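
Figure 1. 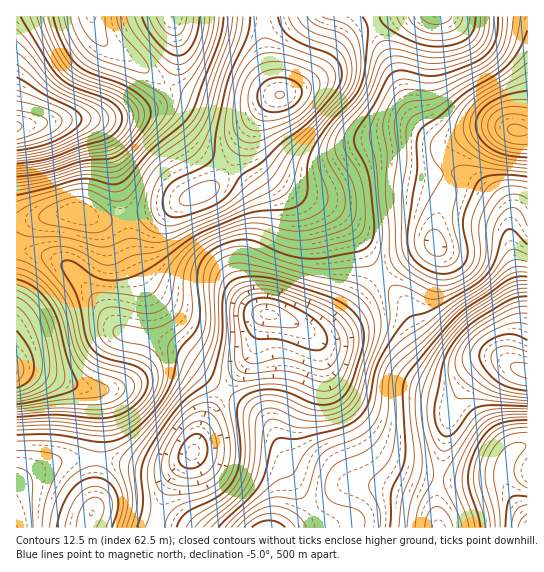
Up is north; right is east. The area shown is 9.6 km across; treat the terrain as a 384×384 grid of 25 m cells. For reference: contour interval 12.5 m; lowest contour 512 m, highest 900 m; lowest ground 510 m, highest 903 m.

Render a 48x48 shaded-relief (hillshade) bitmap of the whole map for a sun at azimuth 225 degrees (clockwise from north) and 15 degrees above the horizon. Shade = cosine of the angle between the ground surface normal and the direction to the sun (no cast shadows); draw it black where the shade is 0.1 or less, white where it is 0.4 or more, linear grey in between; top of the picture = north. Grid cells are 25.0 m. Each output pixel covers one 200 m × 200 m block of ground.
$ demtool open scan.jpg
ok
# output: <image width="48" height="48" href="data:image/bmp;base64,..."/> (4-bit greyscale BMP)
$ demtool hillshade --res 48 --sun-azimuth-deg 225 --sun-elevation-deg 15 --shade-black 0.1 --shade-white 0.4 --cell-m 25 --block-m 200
<image width="48" height="48" href="data:image/bmp;base64,Qk32BAAAAAAAAHYAAAAoAAAAMAAAADAAAAABAAQAAAAAAIAEAAATCwAAEwsAABAAAAAAAAAAAAAAABEREQAiIiIAMzMzAERERABVVVUAZmZmAHd3dwCIiIgAmZmZAKqqqgC7u7sAzMzMAN3d3QDu7u4A////AKqqqYdlVniZiHiHZURWiZmaqqqXZDM0V6qqqYdlRWeId3d3ZVVniZmaqqqXVDM0aJmZmYdUNFZ2ZmeIdmZ4mZmaqqmHVDNFiZmZmHZDNFVlVniJiHeJmZmZmZmHZDNHmpmZiHVEREVVVnmqqYiJmYiIiZmYZURXmpmZiHZlVVVVZ4q7uoiJmIiIiZqpdlVomZmZmYiHdmVWeKvMuoiIiHeIiaq6hlVoiKqqqqqph2ZniavMyod4d3d4iau6l2Z4mMu8zMy6mHZnmrzcuYdmZmd4mrzLl2eJqt3d7u3LqHZ3mrzMuHZVVWeImrzLmHibzP7u7u3LqHd4mrzLl1RERWeJq8zKmIm97+7d3cu6mHZomrqpdkMzRXiau8y6mJrO/8y7qpmIdmVnmZmHZDM0Rom7u7uqmaze/5mId2ZlVURWiIdlVEREV5rMu6qqqrzd3HZmVERDMzRWd2VVVVVVaJvMuZmqu8zLqVVUMzIzMzRWd2VVZmZmeKvLqYiau7uph1VUMiI0RVZnd1RWd3ZmeavLqIiaqqmXZmVDIiNGZ3d4dlRFZ2ZnirzLqIeJmZh2ZmVDIjVniZiIdkM0Zmd5q83MqYeIiHdmZlUyIkaJmpmIZTI0Z4mrzd3cqYd4h3ZmZkQiI1eZqpiHZCJGibzd7t3LqYd3dmVmVTIiJGiaqZh2UzRorN7/7ty7qXZVZlVmVCIiNYmqmYd2REaKzv/+3Muql2REVWZmUyIzV5qpmId2VWer3u7ty6qZhkM0VneHVERWeaqZmYh2Znmrzd3LqqmYdTM1Z5mYZGZ4mrqZmZmHd4mrzMy6qZmYZDNWiau5ZYiaq7qZmaqZmaq7zMu6qZmHVEVom7y5dZmqq6mYmqqqqru8zMuqmZl2VEZ5q7updpmaqpiIiquqq7u8zLqpmYhlRFaJqrqodoiIiHdniaqqqqqru6qZiHdlRVeImaqYdmZndmVWiaqZmZmZqpmId3ZURWd4mZmYZkRFVURGiZmYiIiImYh3dmVVVWd4iZmHZSIjRDNFiZmHd3d4iId2ZlVVVmd4iYh1QwESMyI1iZh3d3iJiHdmZVVVZmZ3iHZDIgESMyI1eIh3eImZmHdmZVVWZmZnd1QhESIzMzNGiId3iJqqmIh3ZVVmZlZ3dkIRI1VVVUVniId3iaqqqZmHZmZmZmZ3dTIjVYiIiHiJqpiIiau6qqqYd3d2ZmeIdURGiaqqu7u8y7qZmru7uqqYd3h3Z3iYdmZ4qrvN3u3u7cupqru7uqmHd3d2d4mZh3iau7ze/////suZqru7qYd2Z3ZmaJqqmJmqurzv////7bmImru6mHZVVlVFaKu6qaqqqbzv///ty4dniruph2VEVURFabzLqqqpmc3v/+3LmGRWirupdlRERDM1eszLu6qYiM3v/tuodUNGmrupdlRERDNGm83Mu6l2Z83u7bqHVDNXm7uph2VERERXm83LupdlVs3u3Kh2VDRoq8y6l2VERVVoq8y7qXVEVczd3KhlQzRpq8zLl2VERVZ4q7u6l2QzVQ=="/>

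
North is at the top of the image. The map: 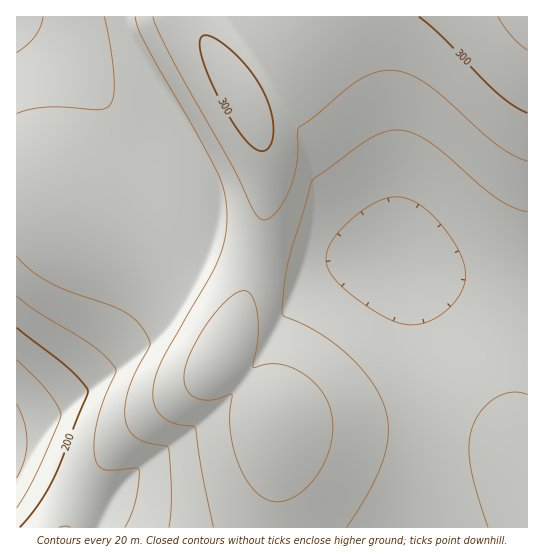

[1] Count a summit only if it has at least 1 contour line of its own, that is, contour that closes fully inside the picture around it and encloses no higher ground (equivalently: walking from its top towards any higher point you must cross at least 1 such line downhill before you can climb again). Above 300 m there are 1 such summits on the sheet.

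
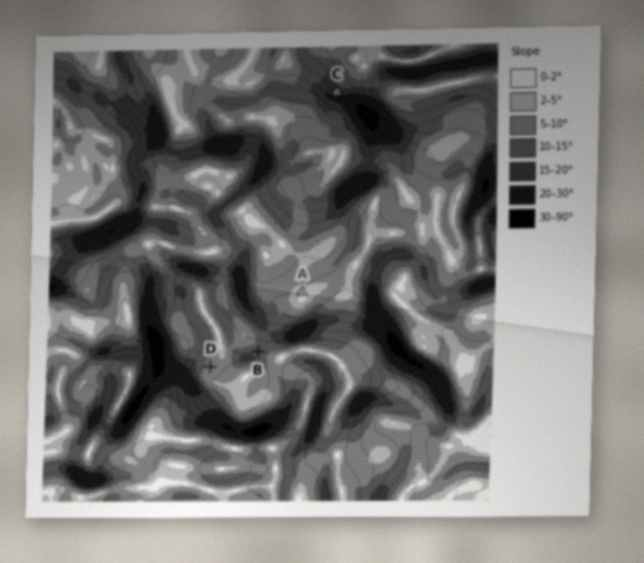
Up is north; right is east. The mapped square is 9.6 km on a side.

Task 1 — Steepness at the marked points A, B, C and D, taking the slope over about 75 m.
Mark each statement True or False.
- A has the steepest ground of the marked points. False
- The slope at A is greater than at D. False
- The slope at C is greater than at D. True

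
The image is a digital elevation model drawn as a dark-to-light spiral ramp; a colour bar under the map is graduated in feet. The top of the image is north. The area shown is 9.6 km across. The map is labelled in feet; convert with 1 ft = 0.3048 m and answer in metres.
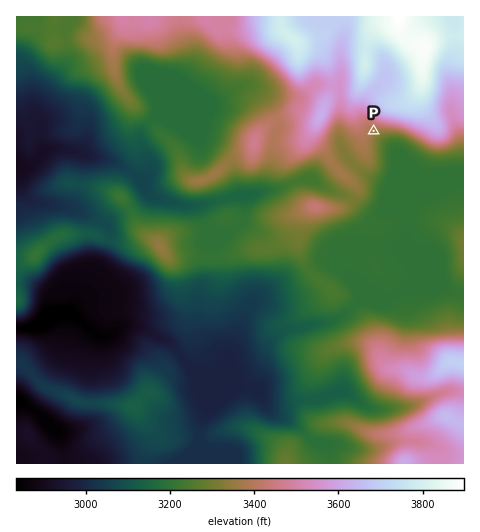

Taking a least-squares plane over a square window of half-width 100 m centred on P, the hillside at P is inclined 5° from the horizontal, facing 149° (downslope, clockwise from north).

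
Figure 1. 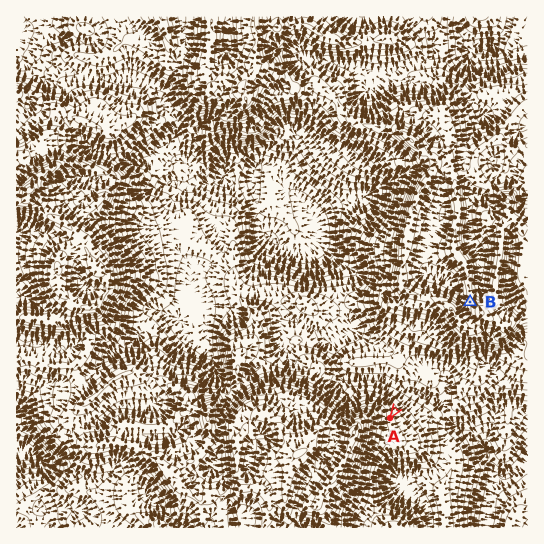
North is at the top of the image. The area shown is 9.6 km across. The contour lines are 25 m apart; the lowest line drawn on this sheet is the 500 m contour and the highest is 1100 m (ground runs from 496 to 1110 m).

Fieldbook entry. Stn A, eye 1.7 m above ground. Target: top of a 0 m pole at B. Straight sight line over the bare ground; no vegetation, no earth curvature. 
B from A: not visible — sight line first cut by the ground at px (452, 328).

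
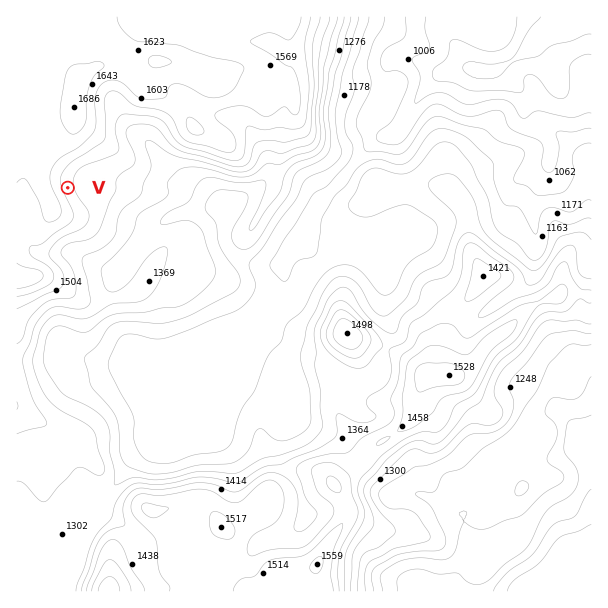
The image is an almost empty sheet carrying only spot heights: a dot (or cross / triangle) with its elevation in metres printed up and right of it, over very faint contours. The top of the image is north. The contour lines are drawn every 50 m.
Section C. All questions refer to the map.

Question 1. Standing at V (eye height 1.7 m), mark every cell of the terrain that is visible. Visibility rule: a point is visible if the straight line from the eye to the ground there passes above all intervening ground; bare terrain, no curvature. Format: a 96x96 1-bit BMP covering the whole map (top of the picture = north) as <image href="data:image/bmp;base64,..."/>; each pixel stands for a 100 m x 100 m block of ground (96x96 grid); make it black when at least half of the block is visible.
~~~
<image width="96" height="96" href="data:image/bmp;base64,Qk2+BAAAAAAAAD4AAAAoAAAAYAAAAGAAAAABAAEAAAAAAIAEAAATCwAAEwsAAAIAAAAAAAAA////AAAAAAAAAAAAAAAAAAAAAAAAAAAAAAAAAAAAAAAAAAAAADAAAAAAAAAAAAAAAD+AAAAAAAAAAAAAAD/AAAAAAAAAAAAAAB/gAAAAAAAAAAAAAADwAAAAAAAAAAAAAABwAAAAAAAAAAAAAAA4AAAAAAAAAAAAAAA4AAAAAAAAAAAAAAA8AAAAAAAAAAAAAAA+AAAAAAAAAAAAAAA+AAAAAAAAAAAAAQB+AAAAAAAAAAAAAYDAAAAAAAAAAAAAAcDAAAAAAAAAAAAAAeHgAAAAAAAAAAAAAPv4AAAAAAAAAAAAAP/8AAAAAAAAAAAAAH/+AAAAAAAAAAAAAD//gAAAAAAAAAAAAA//wAAAAAAAAAAAAAf/4AAAAAAAAAAAAAP/4AAAAAAAAAAAAAP/+AAAAAAAAAAAAAH//AAAAAAAAAAAAAH//wAAAAAAAAAAAAH//4AAAAAAAAAAAAD//8AAAAAAAAAAAAH//8AAAAAAAAAAAAH//+AAAAAAAAAAAAH//+AAAAAAAAAAAAP//+AAAAAAAAAAAAP//+AAAAAAAAAAAAf///AAAAAAAAAAAAf/wHIAAAAAAAAAAA//AD+AAAAAAAAAAA/+AD+AAAAAAAAAAA/+AB/4AAAAAAAAAA/+AB/8AAAAAAAAAA/+AD+cAAAAAAAAAA/+AD+eAAAAAAAAAA/+AH+PAAAAAAAAAAf/AH+HwAAAAAAAAAf/AP+D4AAAAAAAAAP+AP+B8AAAAAAAAAP+AP/AeAAAAAAAAAP+AP/gHAAAAAAAAAH+AP/gAcAAAAAAAAP+Af/wAGAAAAAAAAP+Af/4ACAAAAAAAAP/A//8AAAAAAACAAP/D//8AAAAAAAGAAH////8AAAAAAAHAAAf///8ABAAAAAHAAAH///4ABAAAAAGAAAA///4ADAAAAAGBAAAP//wADgAAAAGDgAAH//wADgAAAAGDgAAH//wADwAAAAADwAAP//wAD8AAAAABwAAP//wAAcAAAAAB4AAf//wAAMAEAAAA4AAf//gAAAA/AAAA8AAf//gAAAB/gAAAeAAP//AAAAB/4AAAeAAP//AAAAD/8AAB/AAH/+AAAAD/8AAP/AAH/+AAAAD//AA/AAAGH+AAAAD//AH/AAAAD+AAAAB/+AP+AAAAA+AAAAB/8A/+AAAAAEAAAAA/4A/8AAAAAAAAAAAfgB/4AAAAAAAAAAAfAB/gAAAAAAAAAAAcAD8AAAAAAAAAAAAAAD8AAAAAAAAAAAAAAD4AAAAAAAAAAAAAAHwAAAAAAAAAAAAAAfwAAAAAAAAAAAAAA/gAAAAAAAAAAAAAA+AAAAAAAAAAAAAAB4DwAAAAAAAAAAAABgHwAAAAAAAAAAAABAPgAAAAAAAAAAAAAAcAAAAAAAAAAAAAAAAAAAAAAAAAAAAAAAAAAAAAAAAAAAAAAAAAAAAAAAAAAAAAAAAAAAAAAAAAAAAAAAAAAAAAAAAAAAAAAAAAAAAAAAAAAAAAAAAAAAAAAAAAAAAAAAAAAAAAAAAAAAAAAAAAAAAAAAAAAA="/>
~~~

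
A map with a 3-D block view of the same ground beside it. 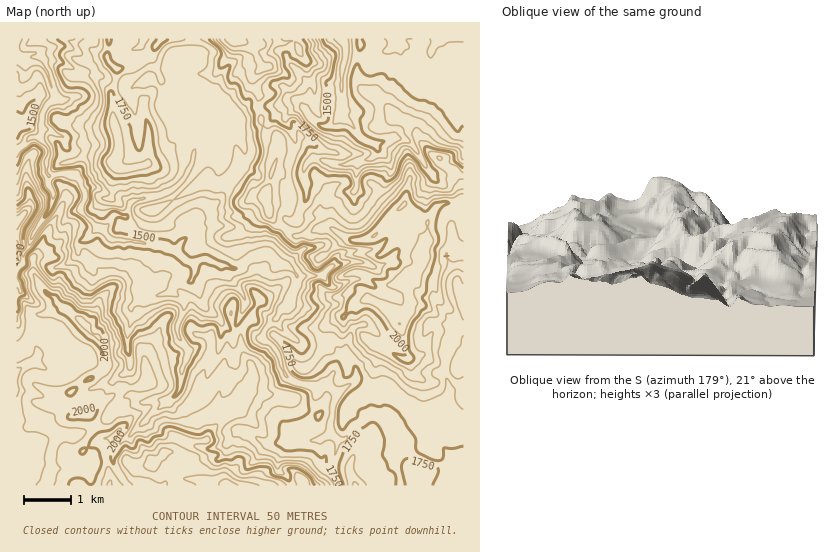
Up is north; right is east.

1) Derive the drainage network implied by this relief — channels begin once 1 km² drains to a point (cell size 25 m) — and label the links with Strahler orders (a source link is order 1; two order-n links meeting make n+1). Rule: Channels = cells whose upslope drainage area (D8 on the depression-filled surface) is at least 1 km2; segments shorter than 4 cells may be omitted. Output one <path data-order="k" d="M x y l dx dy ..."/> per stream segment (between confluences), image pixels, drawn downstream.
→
<path data-order="1" d="M117 470l-4-7 0-7 9-15 3-3 4-2 15-15 1 0 0-1 1 0 0-1 7-7 5-2 7-7 3-2 0-1 6-3 4-4 2-4 1-17 7-17 0-5-6-7-4-8 0-11 5-12 0-10-9-9-1 0-1-2"/><path data-order="1" d="M24 467l-6-8 0-21"/><path data-order="1" d="M393 448l0-6 2-2-2-1 0-4-3-4"/><path data-order="1" d="M32 445l-3 1-4 0-7-8"/><path data-order="2" d="M18 438l0-6-1-1 0-60"/><path data-order="1" d="M239 431l5 0 4 2 2 0 6 5 11 5 13 0 1-1 5 0 6-3 28 1 6-4 6-7"/><path data-order="2" d="M390 431l-6-10-6-6-8 2-5 2-3 3-7 3-5 4-2 6-5 5-4 0-7-7 0-4"/><path data-order="2" d="M332 429l1-23 3-7 0-5-2-3"/><path data-order="2" d="M334 391l-5-5-13 0-4-2-12 0-12-6-4-6-4-10 0-4-1-3-2-3 0-2-13-12 0-7 1-2 13-13 1-4 9-7 0-4 9-17 0-7"/><path data-order="1" d="M50 370l-7-2-7-5-5 0-6 2-4 4-4 2"/><path data-order="1" d="M130 364l0-8-3-7 0-16 5-13-1-13 10-11 14 0 2-1 4 0 1-1 7-1 3-2"/><path data-order="1" d="M350 336l-3 7 0 11 3 3 6 12 0 9-5 6-4 2-7 6-6-1"/><path data-order="1" d="M221 329l0-8-19-18-2-5 0-4-7-9-1-5"/><path data-order="2" d="M172 291l1-5 3-4 3-1 9 1 4-2"/><path data-order="2" d="M192 280l2-5 1-10-6-4"/><path data-order="3" d="M297 277l-2-4-5-6-12-3-8-8-10 0-3 2-8 1-12 9-5 0-7-3-9-1-9-5-6 0-4 2-8 0"/><path data-order="2" d="M322 275l-17 0-1 2-7 0"/><path data-order="1" d="M454 268l0 5-5 5 0 14 2 1 1 9 4 7 0 13-1 1 0 5-2 7-1 12-1 3-3 2-2 7 0 6-1 1 0 10 2 3 1 7 1 1-1 20-2 6-1 13-3 7 0 13 5 4-1 10-4 3-10 0-15-6-7-5-20-21"/><path data-order="3" d="M189 261l-3-1-11-10"/><path data-order="1" d="M358 261l-10 0-8 4-6 0-12 10"/><path data-order="1" d="M78 253l0-9 4-4 3-1 9-8 0-7"/><path data-order="3" d="M175 250l-3 0-7-5-6 0-1-1-13 0-6-2-6 0-1-2-20-1-8-4-10-11"/><path data-order="3" d="M94 224l-4-3"/><path data-order="1" d="M189 223l3 9-12 12-2 5-3 1"/><path data-order="3" d="M90 221l-8-9 0-9 2-2 0-11-3-4 0-5-7-7-26 1"/><path data-order="1" d="M306 193l0-11-2-5 0-7 2-5 6-6 8 0 3 2 4 0 9 4 11 0 4-3 6 0"/><path data-order="1" d="M355 190l1-2 1-26"/><path data-order="1" d="M52 189l-4-5 0-9"/><path data-order="3" d="M48 175l-2-5 2-5 1-16-8-10 0-16 1-2 0-8 4-7 4-4 5-3 0-2"/><path data-order="1" d="M425 166l-2-6-9-13-7-7-3-1-13 0-9 3-10 2"/><path data-order="2" d="M357 162l1-1 13-2 6-6 0-5-5-4"/><path data-order="2" d="M372 144l-11-6-4-4-3-7-12-10-1-3"/><path data-order="2" d="M199 138l0 7-5 7-1 10-6 10-1 4-11 12-4 3-3 0-10 5-12 1-6 3-4 0-5 2-2 5 0 4-3 6-7-2-6 0-3 7-4 3-8 0-8-4"/><path data-order="1" d="M239 132l-1-8-6-7-5-1-13-12-5 0-6 2-4 5 0 5 2 2 1 8 1 1 0 3-4 8"/><path data-order="2" d="M341 114l0-9 1-1 0-35 4-11 0-14-2-1 0-4"/><path data-order="1" d="M304 109l9 11 6 5 3 1 7 0 3-1 9-11"/><path data-order="1" d="M451 102l-12-18-5-9-1-7-2-4 0-13 6-9 0-3"/><path data-order="2" d="M168 100l0 4 4 6 15 16 0 1 6 6 6 4 0 1"/><path data-order="1" d="M60 99l-3 0-2-2"/><path data-order="3" d="M55 97l0-2-5-10 0-3-2-7-6-10-3-2-8 0-3-1-11-12 0-8 1-3"/><path data-order="1" d="M132 88l7-4 14 0 4 1 10 11 0 3 1 1"/><path data-order="1" d="M176 68l0 15-3 8-5 5 0 4"/><path data-order="1" d="M396 42l0-3"/>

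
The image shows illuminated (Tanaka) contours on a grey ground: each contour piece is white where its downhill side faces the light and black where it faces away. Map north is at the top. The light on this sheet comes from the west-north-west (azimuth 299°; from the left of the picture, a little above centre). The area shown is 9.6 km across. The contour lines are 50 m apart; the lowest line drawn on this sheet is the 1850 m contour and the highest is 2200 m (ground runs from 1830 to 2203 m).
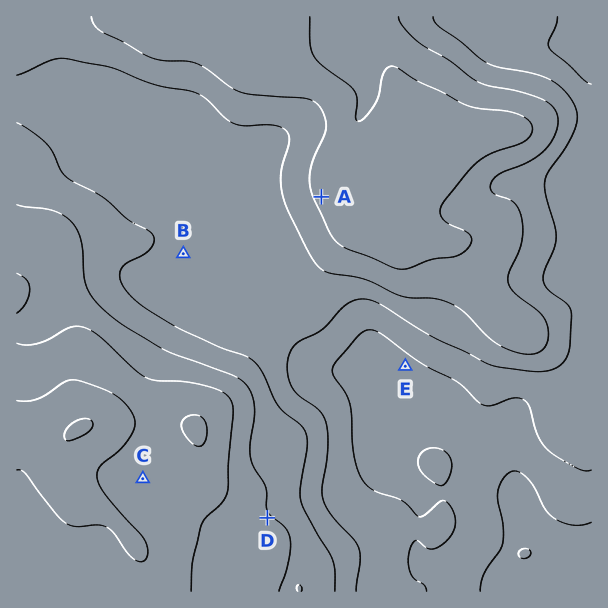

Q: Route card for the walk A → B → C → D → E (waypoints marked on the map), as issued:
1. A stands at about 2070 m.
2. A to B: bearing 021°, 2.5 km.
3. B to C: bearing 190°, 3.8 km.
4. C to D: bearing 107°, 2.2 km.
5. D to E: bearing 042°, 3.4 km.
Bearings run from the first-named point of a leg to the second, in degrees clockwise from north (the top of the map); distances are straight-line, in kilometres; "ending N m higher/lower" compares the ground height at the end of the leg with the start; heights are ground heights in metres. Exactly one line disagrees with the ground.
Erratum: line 2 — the bearing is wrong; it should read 248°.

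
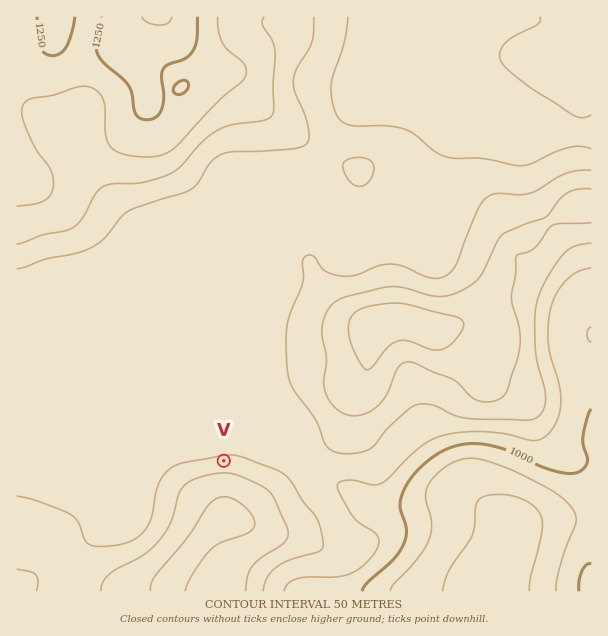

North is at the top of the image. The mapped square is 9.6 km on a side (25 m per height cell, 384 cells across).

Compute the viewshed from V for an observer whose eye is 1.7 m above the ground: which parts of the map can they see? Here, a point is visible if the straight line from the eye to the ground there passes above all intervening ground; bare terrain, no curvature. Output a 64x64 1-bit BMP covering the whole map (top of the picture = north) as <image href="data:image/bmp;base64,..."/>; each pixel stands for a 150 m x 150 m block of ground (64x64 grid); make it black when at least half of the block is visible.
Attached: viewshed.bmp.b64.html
<image width="64" height="64" href="data:image/bmp;base64,Qk0+AgAAAAAAAD4AAAAoAAAAQAAAAEAAAAABAAEAAAAAAAACAAATCwAAEwsAAAIAAAAAAAAA////AAAAAAAAAAAAAAAAAAAAAAAAAAAAAAAAAAAAAAAAAAAAAAAAAAAAAAAAAAAAAAAAAAAAAAAAAAAAAAAAAAAAAAAAAAAAAAAAAAAAAAAAAAAAAAAAAAAAAAAAAAAAgAAAAAAAAADgAAAAAAAAAP4ABwAAAAAA//AfAAAAAAD///+AfAAAAP/////4AAAA//////wAAAD//////AAAAP/////8AA+A//////wAPAD//////AA4AP/////8ADAA//////wAAAD//////gAAAP/////+AAAA//////4AAAD//////gAAAP/////+AAAA//////4AAAD/////fAAAAP////4AAAAA/////gAAAAD/////AAAAAP////8AAAAA/////4AAAAD/////gAAAAP////4AAAAA/////AAAAAD////8AAAAAP////wAAAAA/////gAAAAD////+AAAAAP////8AAAAA/////wAAAAAf////hAAAAA////+OAAAAB/////gAAAAH////4AAAAAA////AAAAAAB///wAAAAAAD//+AAAAAAAH//wAAAAAAAB/+AAAAAAAAD/wAAAAABwAH/AAAAAAPgAP4AAAAAD+AAHAAAAAAP+AAAAAAAAA/4AAAAAAAAAeAAAAAAAAAA4H4AAAAAAABgfgAAAAAAAEA+AAAAAAAA=="/>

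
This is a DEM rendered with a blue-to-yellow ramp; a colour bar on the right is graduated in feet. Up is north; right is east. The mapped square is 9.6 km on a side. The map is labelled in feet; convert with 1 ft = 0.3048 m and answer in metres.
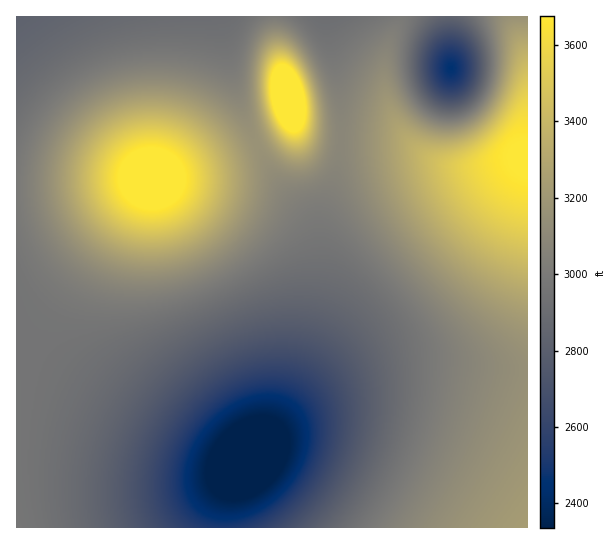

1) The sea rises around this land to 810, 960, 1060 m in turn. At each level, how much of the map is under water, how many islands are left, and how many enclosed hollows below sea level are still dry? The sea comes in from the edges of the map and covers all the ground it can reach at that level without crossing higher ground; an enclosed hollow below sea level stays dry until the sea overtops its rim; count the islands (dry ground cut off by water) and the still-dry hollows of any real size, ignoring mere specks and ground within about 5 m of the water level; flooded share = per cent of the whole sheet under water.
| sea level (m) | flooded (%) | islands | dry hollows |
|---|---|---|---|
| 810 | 10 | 0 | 1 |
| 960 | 71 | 1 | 0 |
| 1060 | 92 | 2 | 0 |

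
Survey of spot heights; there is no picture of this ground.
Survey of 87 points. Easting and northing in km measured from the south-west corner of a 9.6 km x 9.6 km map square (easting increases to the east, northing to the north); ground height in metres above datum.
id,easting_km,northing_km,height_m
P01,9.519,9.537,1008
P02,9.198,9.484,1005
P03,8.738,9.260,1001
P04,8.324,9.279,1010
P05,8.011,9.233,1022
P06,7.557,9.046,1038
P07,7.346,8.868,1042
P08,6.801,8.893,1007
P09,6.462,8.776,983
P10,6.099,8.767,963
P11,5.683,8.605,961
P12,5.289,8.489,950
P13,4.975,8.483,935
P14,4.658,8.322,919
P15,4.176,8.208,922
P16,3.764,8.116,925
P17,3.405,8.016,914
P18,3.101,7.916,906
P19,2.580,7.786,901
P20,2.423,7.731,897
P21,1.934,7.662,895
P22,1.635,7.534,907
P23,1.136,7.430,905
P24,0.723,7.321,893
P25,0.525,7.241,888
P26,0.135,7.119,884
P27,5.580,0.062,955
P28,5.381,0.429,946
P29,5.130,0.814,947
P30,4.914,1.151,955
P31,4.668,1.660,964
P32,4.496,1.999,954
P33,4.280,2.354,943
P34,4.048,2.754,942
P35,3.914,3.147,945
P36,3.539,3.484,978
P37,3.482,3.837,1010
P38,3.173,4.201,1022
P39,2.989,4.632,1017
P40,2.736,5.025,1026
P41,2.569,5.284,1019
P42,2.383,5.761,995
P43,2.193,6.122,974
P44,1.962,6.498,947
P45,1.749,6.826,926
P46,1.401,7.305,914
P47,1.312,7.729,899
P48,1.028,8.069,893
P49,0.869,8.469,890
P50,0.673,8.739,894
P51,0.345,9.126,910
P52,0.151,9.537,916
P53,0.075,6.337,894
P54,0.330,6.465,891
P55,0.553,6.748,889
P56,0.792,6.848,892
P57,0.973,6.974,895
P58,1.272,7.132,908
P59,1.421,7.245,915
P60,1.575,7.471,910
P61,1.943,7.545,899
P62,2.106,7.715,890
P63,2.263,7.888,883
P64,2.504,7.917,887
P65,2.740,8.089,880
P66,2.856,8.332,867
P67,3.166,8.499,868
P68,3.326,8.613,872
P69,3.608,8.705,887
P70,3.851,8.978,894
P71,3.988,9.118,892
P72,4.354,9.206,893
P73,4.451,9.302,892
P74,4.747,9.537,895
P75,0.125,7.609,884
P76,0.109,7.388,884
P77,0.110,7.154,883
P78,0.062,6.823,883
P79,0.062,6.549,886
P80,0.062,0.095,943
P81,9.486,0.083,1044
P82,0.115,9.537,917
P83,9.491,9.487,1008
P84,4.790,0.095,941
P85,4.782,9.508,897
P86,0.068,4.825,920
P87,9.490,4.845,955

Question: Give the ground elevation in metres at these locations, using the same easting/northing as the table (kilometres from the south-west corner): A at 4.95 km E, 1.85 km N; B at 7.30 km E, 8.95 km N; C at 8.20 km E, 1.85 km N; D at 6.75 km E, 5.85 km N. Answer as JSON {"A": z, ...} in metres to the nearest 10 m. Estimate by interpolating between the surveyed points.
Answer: {"A": 970, "B": 1040, "C": 1020, "D": 940}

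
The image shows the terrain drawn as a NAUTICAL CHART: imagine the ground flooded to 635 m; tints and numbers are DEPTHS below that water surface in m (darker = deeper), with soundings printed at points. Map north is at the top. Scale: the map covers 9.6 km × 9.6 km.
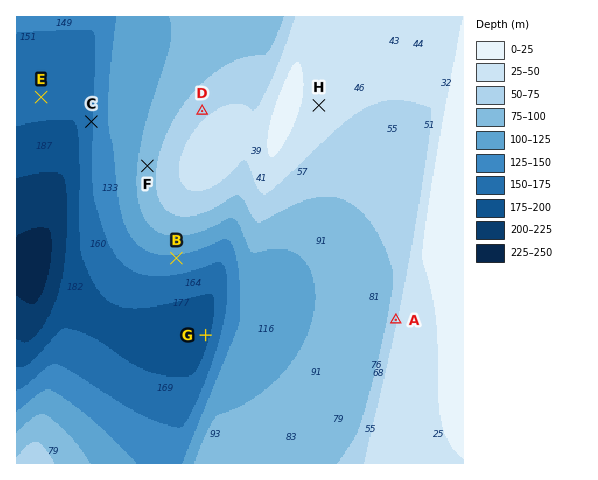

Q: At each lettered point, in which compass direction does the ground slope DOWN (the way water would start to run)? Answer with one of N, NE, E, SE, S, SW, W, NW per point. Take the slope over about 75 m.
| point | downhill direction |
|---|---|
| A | W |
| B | S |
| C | W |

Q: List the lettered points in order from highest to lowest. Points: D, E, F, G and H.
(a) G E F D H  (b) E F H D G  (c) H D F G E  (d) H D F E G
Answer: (d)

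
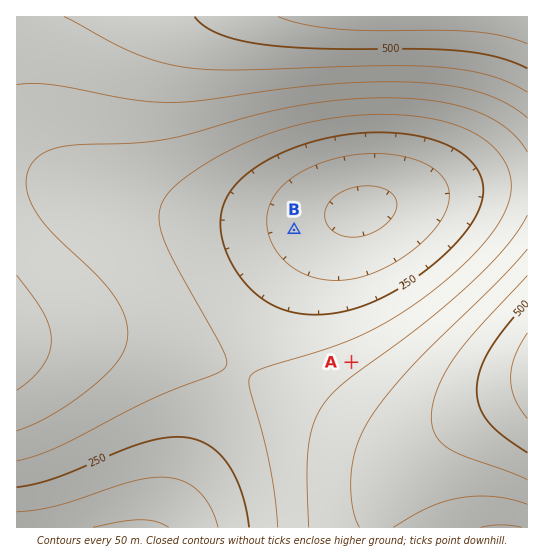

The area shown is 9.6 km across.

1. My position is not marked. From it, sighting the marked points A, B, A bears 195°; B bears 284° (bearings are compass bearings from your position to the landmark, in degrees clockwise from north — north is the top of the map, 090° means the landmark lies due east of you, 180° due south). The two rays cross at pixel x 381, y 252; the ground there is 170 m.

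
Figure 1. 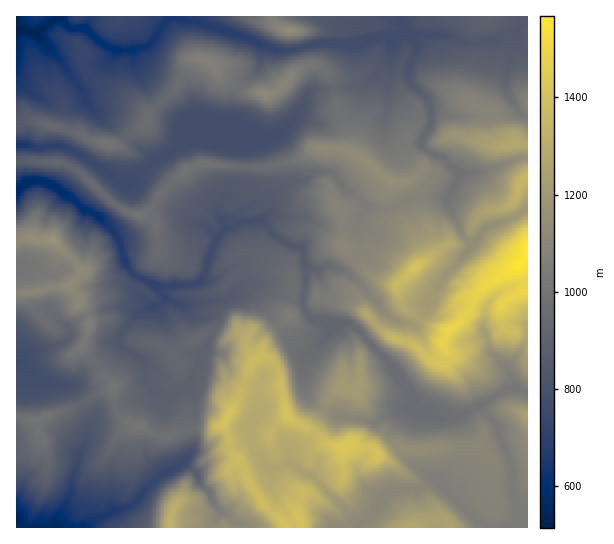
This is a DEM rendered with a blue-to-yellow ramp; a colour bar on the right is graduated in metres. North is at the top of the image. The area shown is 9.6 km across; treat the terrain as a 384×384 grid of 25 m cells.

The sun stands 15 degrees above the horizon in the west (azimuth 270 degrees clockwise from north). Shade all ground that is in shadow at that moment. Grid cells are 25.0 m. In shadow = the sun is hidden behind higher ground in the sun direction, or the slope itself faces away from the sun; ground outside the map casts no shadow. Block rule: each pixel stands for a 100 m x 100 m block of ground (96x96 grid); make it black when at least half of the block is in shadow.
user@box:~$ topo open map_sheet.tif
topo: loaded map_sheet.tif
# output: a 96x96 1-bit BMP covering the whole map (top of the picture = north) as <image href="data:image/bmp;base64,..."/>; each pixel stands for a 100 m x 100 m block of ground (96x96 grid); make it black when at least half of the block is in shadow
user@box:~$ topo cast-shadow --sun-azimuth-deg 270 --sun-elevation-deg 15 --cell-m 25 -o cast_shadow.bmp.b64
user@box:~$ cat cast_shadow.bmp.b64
<image width="96" height="96" href="data:image/bmp;base64,Qk2+BAAAAAAAAD4AAAAoAAAAYAAAAGAAAAABAAEAAAAAAIAEAAATCwAAEwsAAAIAAAAAAAAA////AAAAAAAAAAAH+AAD/wAAP4AAAAAH/AAD/wAAPwAAAAAH/gAD/gAAfgAAAAAD/gAH/AAA+AABgAAB/AGDPAAB8AABwAYA/AOAe4ADwAAD4AMA+AMA8+ADAAAD4AOA+AcB4/gAAAAD4AGA8A8Bg/gMAAAD8AGA4A4AA/g8AAgD8AGAQA4AA4x4ABgD8AAAAB4AA4/4ABgD8ACAABwAAA/+ABgD8AAAADwAAA/+ABAD8AABABAAAA/8ADAD+AADAEAAAB/4ACAD8AAAAGCAAP/wAGAHgAAAAOAAMP/wAGAGAAAAAeAAeH/AAOAAAADAAfAB/GIAAMABAAAAAPgP/hAAAAAAEAAAAPgf/D4AAAAAAAAAAHgf+D+AAAAAAAAAADAf8D+AAAAAABAAABA/4H/ABAAAABgAABA/wH/ADAAAABwAAAA/wH/ADHAAAAQAAAA/4H/AHnAAAAAAAAA/4H+APvgAAAAAAQw/4H+Af/gAAAAAAAB/4n8AP/gAAAAAAAD/4n4AH/gAAwAAAAD/4HwAH/gAB4AAAAH/8HgId+IAB/AAAAH/8OAY/4MAB/AAAAn/4MAAf4MAQ/gAAA//wIAAf4MAA/wAAA//wAAAH4MAA/4AAC/3gA4AD4MAA/4AAD8PgD4AB4IAB/4AACAOADwAA4gAB/+AAAAOADgAA4wAD/+AAAAMACAAA4AAB/8wAAAMAADAAMAAD/5gAAAGAIDwAEAAD//AAAAGAAA4AAAAB//AYAAGAAA/AAAAB/+AcAAGAAAfgAAAA/8AMAAGAAAf4AAAA/4AOAAOAAAP8AAAG/4AOAAMAAAD8AAAP/wAOAAEAAAB+AAAf/wAGAAAAAAAPAAA//wADAAAAAAAPgAB//wADAGAAAAAPAAB//gAEAEAAAAAcwAJ//AcAgAAAAAAc4AN/8AcBgAAAAAAYQAP/4AcBAAAAAAAwAAH/wAYAAAAAAABgAYH/BwAAAAAAAABgAcH8D4IAAAAAAABAAMH4HwAAAAAAAAAAAMHgPwAAAAADAAAQAFAAfgAQAAAGAAA4ADgA/AAYAAAEAAAYABAB+AAQAAAAAAA4AAAD4AAAAAAAAwAwAAAPgAAAAAAABwHgAAA+AGAAAAAADgHAAAAAAeAAAAAADAIAAAAAA8AAAAAAAA4AAAAABwYAAAAAAA4AAAAAAA+AAAAAAAYAAEABgA+AAAAAAAcAAMADwA/AAAAAAAMAAEADgA/AAAAAAAOAAAAAAA/AAAAAAAMAAAAAAAeAAD4AAAMAAwwAAAAAAD+AAAMABwAAAABgAD/AAAYABgAAAABgAA/gAAAADgAAAAAAAAfgABAADAAAAAAAAAfgADAADAAAAAAAAAPgADAAAAAgAAAABwHAADAAAAAgAAAABwAGABAAAABAAAAAD4AOABAAAAAAAAAAb4AAABAAAAMAeAAAN4AAAAgAAAMB8AAB8AAAAAAAAAYBwBAFwAP4AAAAAAABgBgEAAH/gAAAAAAYABgAAAH/gAAAAAMgAAwAAAf8AAAAAAHAAAYAAB/AAAAAAA="/>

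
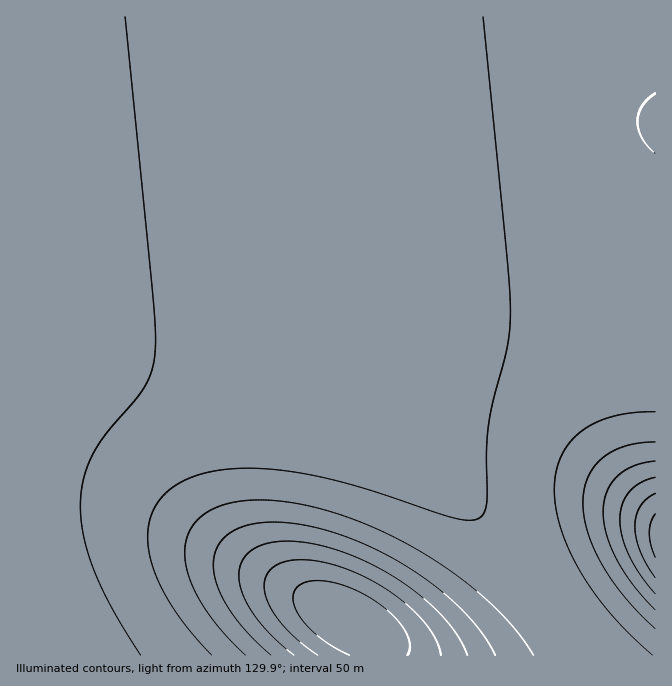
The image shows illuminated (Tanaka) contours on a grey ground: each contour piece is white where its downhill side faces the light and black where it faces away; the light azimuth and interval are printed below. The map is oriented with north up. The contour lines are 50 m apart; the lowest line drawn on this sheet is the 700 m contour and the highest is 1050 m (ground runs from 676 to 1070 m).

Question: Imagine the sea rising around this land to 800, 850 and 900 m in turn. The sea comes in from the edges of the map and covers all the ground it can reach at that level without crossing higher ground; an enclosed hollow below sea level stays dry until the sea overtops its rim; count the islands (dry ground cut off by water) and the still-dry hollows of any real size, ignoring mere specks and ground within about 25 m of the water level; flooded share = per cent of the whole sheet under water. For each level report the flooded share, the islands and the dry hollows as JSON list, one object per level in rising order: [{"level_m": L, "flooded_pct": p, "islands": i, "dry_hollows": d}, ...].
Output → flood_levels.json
[{"level_m": 800, "flooded_pct": 86, "islands": 0, "dry_hollows": 0}, {"level_m": 850, "flooded_pct": 91, "islands": 0, "dry_hollows": 0}, {"level_m": 900, "flooded_pct": 94, "islands": 0, "dry_hollows": 0}]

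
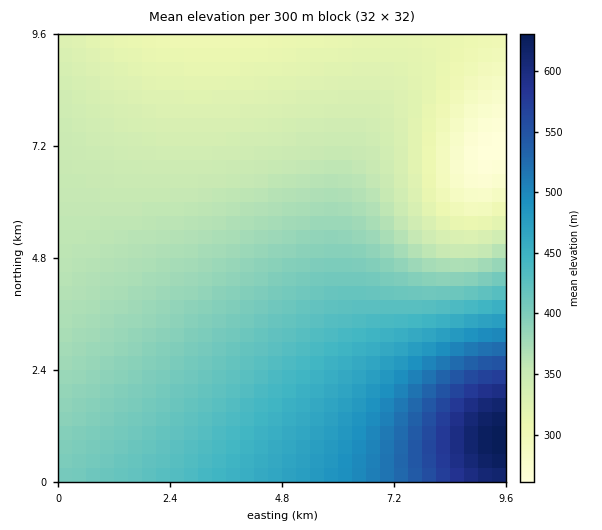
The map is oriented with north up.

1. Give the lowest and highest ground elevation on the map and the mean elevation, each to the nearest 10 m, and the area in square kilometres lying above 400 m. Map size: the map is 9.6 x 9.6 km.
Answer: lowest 260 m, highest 630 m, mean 390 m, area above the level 33.6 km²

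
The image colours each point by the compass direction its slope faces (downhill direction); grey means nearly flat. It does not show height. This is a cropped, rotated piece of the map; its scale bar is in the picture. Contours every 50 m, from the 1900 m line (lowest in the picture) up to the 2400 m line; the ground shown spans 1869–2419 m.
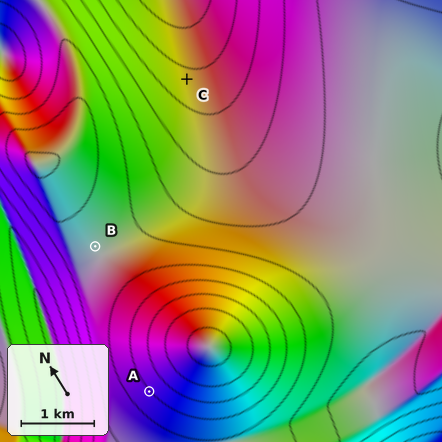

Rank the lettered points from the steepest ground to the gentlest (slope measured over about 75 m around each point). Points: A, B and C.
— A C B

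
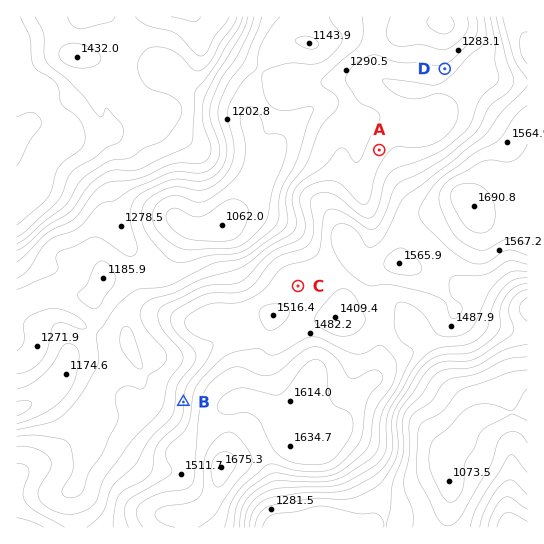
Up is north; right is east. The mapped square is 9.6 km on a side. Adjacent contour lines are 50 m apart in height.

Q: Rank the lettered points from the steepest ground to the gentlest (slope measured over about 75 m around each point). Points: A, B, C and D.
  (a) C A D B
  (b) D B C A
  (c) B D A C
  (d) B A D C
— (c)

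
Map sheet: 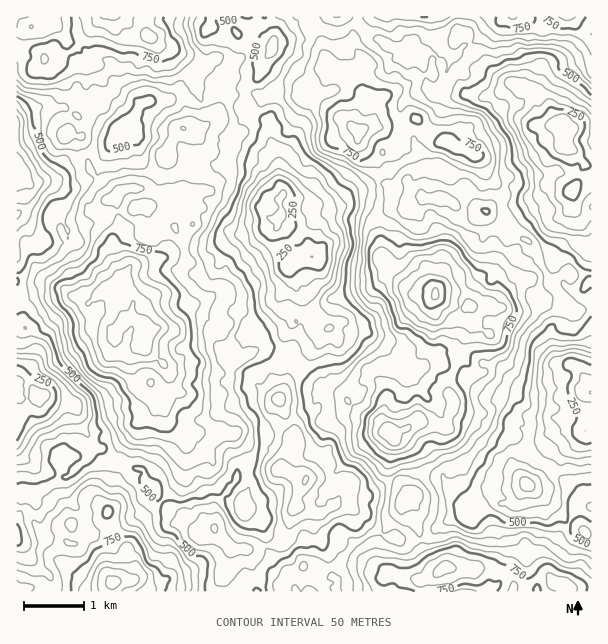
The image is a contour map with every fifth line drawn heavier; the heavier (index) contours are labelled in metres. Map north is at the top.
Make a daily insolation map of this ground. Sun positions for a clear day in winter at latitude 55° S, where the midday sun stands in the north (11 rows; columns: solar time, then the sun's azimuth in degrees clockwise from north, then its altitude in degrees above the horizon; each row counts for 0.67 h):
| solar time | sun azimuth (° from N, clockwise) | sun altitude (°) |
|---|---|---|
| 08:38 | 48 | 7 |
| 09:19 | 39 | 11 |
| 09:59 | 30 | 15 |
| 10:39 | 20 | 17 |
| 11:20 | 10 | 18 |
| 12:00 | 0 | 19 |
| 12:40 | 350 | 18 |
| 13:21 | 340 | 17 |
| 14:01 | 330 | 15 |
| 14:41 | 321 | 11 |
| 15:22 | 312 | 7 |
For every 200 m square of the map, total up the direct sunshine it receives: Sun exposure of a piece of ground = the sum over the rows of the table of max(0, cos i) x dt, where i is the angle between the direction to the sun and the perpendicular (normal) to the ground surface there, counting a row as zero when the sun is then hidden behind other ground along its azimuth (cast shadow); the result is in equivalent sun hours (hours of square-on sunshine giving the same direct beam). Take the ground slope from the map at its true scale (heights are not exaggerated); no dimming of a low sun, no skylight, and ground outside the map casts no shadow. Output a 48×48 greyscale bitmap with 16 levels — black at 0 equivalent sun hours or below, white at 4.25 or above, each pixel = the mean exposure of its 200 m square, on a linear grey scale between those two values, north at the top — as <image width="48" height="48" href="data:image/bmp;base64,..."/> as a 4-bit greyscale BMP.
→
<image width="48" height="48" href="data:image/bmp;base64,Qk32BAAAAAAAAHYAAAAoAAAAMAAAADAAAAABAAQAAAAAAIAEAAATCwAAEwsAABAAAAAAAAAAAAAAABEREQAiIiIAMzMzAERERABVVVUAZmZmAHd3dwCIiIgAmZmZAKqqqgC7u7sAzMzMAN3d3QDu7u4A////AJhnaGQxJ1ZmipmGaKlmYyISEAADeHVFiMt0eavbmbl2Z5h5hlVUR2aqYyI0a7iv7LlXrL7szarah6qa2qqHet7tzLu6vLz+7Miqus2ovO7ep1Vpzduau97M/+//62vL32VlJIrPy+yXcxAUaJh43IZWrf/7vM3Ky0aGVlR9yJlUIxE0epq6qmEVWd2r7//rQVuryWVmiEEQAURmaYaYZnMjRXV73cuoMYeKto25mTAABHh2RFQ1VodEZ1RYaKqGd6qrzM7adkERFJiqZpYzU0e6l0NlaHZlmru4neqXMjMxE1iJhEYxEhJnYxJGZAE5zLlUR6hSACISNCRDMhNRARAAABMzQROLzbZ3ZoggABQ0YgNCJjMzEQABEAIyIliqzaqrhmQxABNkQRVUVDEVUhQiAAIjQ0eJq5vLl0MyERVXeJdWMiI1h3dhE1QiV1V4Zmmpd2NWUzVVmruKcldVes/ZmUREQ2ZlVXeHM0RVNVM1Zpl4dkVVq8vut2aZQzZmiFM0IBESV1Rnd5hBJWV4aamrd5hUVGZldjEBEAADQzRWZlUyFpmZVaqqmZYiM1ZmMgEREhAAADZ1dzEiNry7mIZGiWNlI1UwAABEI0ISE5p6h3MkV5u825ZDNFQQFFMAAAAUQkRGVWNnVHp3qHqJqoYiASEAFFEAAEIUVFZlZCRnM1eImXeFZlIAABIlUyEREiIiRYqFiryVaFOad1MkQ0QRASNWQyEBIhMhEzaImqp0ZlaqiXMRECQiETREVnUjdnRUWFVpmFaZZWd3mZljIRJEVFm7ynV5qmV67ciIvcuruZpomHq3ZSaZqpnNyUWXRom9zayXaJdnq8momZqHdVrL3Ii5maqWd5zd7cvclkRoepmFNoeJhmiry73bq6l6zGqpu5rP/6h3mJqGIiN5iavP/dzMyHeqyKhVZZqYmKZEV3aIdBElacvf/+qKqJzuurhGVYuZdldUMkVUVCI0ebzKndvbecu8uXmHhkWKqZeEMjVDRDRYmpqZrKd3eKhYlou7mpVCE1VWQzIiNEMzaGVWh0MBVoiqmYi6iayVV4qYdDEAARERNXVCIBMRRTeFWVQzVHvu2ompmFIQABEQATMyIyADd4ZTN0MQJYvMtSVWZnQhExAAATIRIQADeru8liMgBHq7qIZlVkQzMyAAAlQzABSIZ5mahEQyIlaZi5QkZmMyA1UzMxVUVoqqmZZENWR5iVM0V3VmRHZEMWhUdUVCfciLymUwFDSJp0ETWM7LhoYyMSV6u4iIrN7tlBAAABETREQSNZmXmWYhIjnMp3au3O/6dCAAAAAAI2QwAAI1Z2Z2ZmepiZdpd2VEQgAAABAAESMgAAFGZli6iXQnmsylQzERAAAAAFUyIjMhAAElRGaJqXVnZoy7dkRBAAAAFGd3VEIAABJHeIVbuompmqd2dVMgAAAAJJzJdAAAAWit26ZUd5qou3QzNXUQAAAAA5zLYxEkepuYmGcxNFu6ggEAEjMxAAAABDJ2ZUAkiIVUeYmCJZrMchAAAAAkMkUhFA=="/>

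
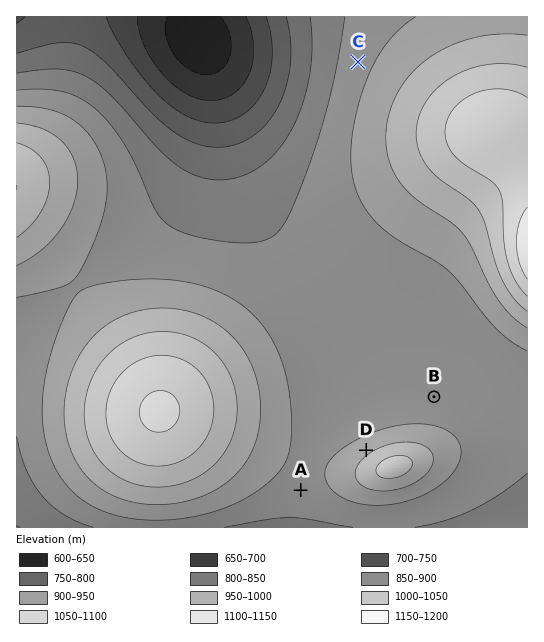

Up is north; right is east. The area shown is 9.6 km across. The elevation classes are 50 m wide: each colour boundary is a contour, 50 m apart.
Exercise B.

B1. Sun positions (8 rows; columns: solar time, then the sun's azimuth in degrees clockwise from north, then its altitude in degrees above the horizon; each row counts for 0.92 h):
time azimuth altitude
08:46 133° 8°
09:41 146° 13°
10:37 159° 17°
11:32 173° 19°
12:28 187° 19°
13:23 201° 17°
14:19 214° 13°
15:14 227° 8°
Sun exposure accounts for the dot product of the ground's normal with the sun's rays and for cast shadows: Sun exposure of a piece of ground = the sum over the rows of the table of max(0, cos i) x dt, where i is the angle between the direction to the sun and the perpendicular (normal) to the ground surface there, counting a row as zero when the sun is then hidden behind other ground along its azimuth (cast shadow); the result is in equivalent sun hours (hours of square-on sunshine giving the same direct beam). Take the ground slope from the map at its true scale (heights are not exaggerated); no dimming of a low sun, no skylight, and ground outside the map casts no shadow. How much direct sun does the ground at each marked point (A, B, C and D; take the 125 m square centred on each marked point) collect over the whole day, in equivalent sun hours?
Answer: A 2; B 1.6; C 1.7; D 1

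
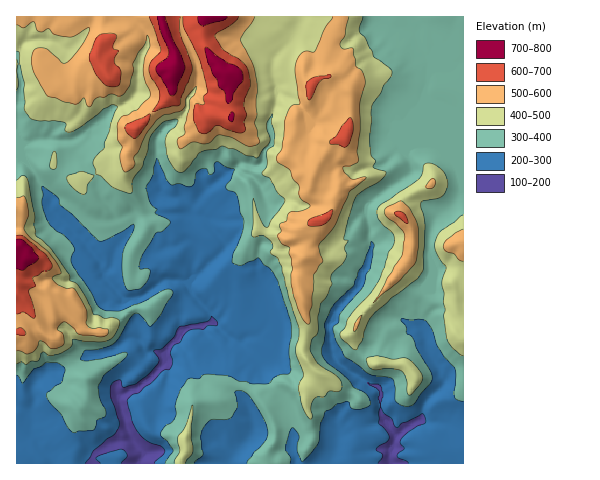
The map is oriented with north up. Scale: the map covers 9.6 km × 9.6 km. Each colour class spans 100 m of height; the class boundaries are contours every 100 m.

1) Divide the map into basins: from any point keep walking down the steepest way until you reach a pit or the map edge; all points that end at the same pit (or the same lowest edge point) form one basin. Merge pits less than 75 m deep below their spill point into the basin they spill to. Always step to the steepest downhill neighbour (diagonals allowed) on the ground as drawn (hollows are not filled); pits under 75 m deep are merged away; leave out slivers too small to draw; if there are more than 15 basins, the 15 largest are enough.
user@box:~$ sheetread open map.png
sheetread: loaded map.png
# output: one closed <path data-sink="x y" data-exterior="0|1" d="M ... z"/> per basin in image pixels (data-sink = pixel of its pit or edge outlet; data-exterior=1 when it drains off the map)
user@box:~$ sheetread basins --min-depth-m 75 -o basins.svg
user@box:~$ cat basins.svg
<path data-sink="139 463" data-exterior="1" d="M463 16l-447 1 1 447 163 0 6-13-1-13 9-35 21-2 6-12 7-4 14 1 11 4 11 14 6-11 10-9 7 0 10 4 10 0 4-2 7-14-8-7-7-11 2-20 4-9-5-13-6-33 4-7 0-12 3-4 5-17 1-15 7-4 1 1-1 4 2 6 14 13 6 1 13-10 6-11 4-3 23-8 11 0 5 3 10 13 1 16-4 14-11 15 16 16 11 2 10 9 20-1 2 13 6 12 1 12z"/><path data-sink="391 463" data-exterior="1" d="M397 213l-11 0-25 9-8 13-13 10-6-1-14-13-1-11-8 4-1 15-5 17-3 4 0 12-4 7 0 6 11 40-4 9-2 20 7 11 8 9-4 9-7 5-10 0-10-4-7 0-13 14-3 7 11 22 0 13-9 15 4 7 8 2 186-1-1-138-6-12-2-13-20 1-10-9-11-2-16-16 12-17 3-22-5-12z"/><path data-sink="229 463" data-exterior="1" d="M235 385l-12 2-8 14-19 1-4 3-1 13-6 20 1 13-5 9 0 4 86-1-1-8 9-15-2-20-13-23-7-7z"/>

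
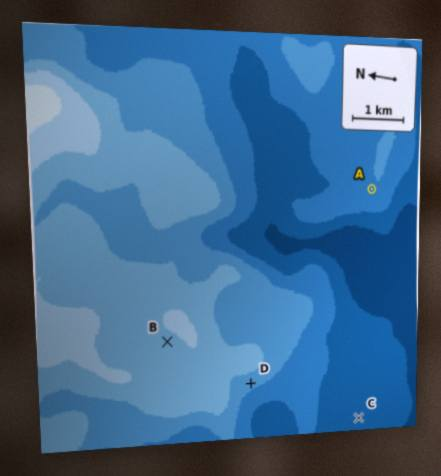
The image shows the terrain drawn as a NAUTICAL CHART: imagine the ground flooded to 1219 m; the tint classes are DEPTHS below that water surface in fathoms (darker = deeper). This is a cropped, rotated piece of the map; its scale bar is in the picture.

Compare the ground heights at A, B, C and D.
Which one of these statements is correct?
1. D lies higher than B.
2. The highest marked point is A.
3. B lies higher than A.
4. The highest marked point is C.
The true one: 3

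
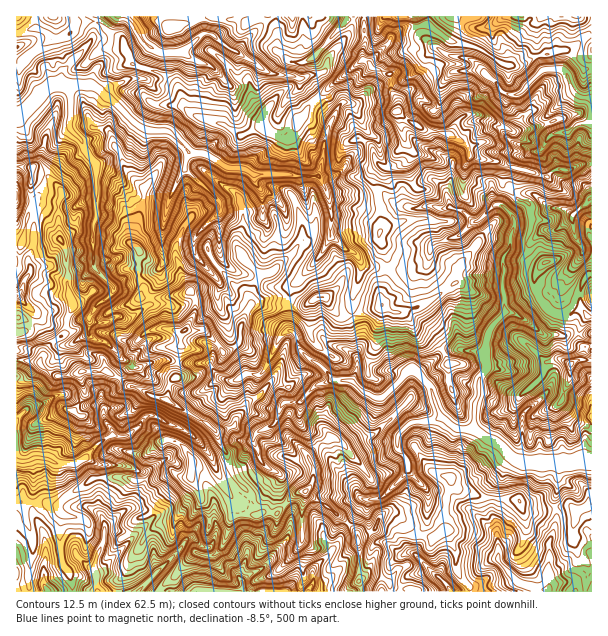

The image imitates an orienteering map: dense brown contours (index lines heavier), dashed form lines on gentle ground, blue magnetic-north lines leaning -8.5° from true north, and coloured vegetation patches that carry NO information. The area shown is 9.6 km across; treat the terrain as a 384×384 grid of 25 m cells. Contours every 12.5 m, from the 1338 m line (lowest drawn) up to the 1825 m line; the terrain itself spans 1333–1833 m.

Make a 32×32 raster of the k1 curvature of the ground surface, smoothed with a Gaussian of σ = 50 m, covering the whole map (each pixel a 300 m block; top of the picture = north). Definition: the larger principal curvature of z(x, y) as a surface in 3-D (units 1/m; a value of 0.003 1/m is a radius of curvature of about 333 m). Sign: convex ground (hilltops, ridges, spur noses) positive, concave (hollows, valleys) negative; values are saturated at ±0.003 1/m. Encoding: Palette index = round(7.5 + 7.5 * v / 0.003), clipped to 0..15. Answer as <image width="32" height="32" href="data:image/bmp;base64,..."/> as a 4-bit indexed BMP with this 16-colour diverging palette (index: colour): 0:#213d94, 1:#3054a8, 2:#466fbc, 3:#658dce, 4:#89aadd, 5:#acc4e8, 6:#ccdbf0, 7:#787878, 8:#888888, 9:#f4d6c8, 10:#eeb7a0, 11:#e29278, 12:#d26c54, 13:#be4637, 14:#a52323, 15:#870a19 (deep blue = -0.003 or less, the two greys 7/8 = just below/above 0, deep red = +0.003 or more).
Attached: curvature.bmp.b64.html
<image width="32" height="32" href="data:image/bmp;base64,Qk12AgAAAAAAAHYAAAAoAAAAIAAAACAAAAABAAQAAAAAAAACAAATCwAAEwsAABAAAAAAAAAAlD0hAKhUMAC8b0YAzo1lAN2qiQDoxKwA8NvMAHh4eACIiIgAyNb0AKC37gB4kuIAVGzSADdGvgAjI6UAGQqHALibm5rofK+8qs26ysuomJm4ypm6rryb25qdjKrYm6eamcqsuuzve5/JzKm6qIqoqaipuara7on9mt25mqmIuKmZqomZjMq97J+5+pqYiaqqqbyJmHq5mY7pi62aq7u6m6mK7dvcqauI6I/rzKmImJqXmc79nq7K7OjKiemZiIiIyIu8jfyvqr+supvJiHvKmr2u78yN++ysuoj6mLnN27mI7qvP/YjMi7yYf8j4nqzouc6P+9upnO6qnNu62Mvq6c6+7Zq7vHvq3d6XjOyHjP2sm+rdvL/Lu92bqcuJq+qdiMzevd3o2Im5mZmonI6pi7esv6iLqMqrqpqrqIuZnKupvfjqvqmqmNyIqJysyrmLubu82Yysm6iIqZiIqZq5jcnLrLu728iqiqioiauKvMvJ3IzazPq4mrmqqIiNudm8yb2Lqo+6ycrJqaq96fnrnsfMjJyN6OrN2ainma6b2brYy4qtjp/a/eqpmMq5qnzY/Jl6vMr4ipnMq7uLy8///4yprovZi8m8rLysyq/am5p9ibx4iLvLqrrKfP/avdqLicqqir26ipq4uN+23srb66iqicypmZnJu4e/ucqpzHi4iZqKuqnKmo3b/Kmano2MyIqq6oivqc3oz7qKqevLq5qpmrm52auonH35is2Ziaqqi8qbvLy6qorOrMqaiYiZ"/>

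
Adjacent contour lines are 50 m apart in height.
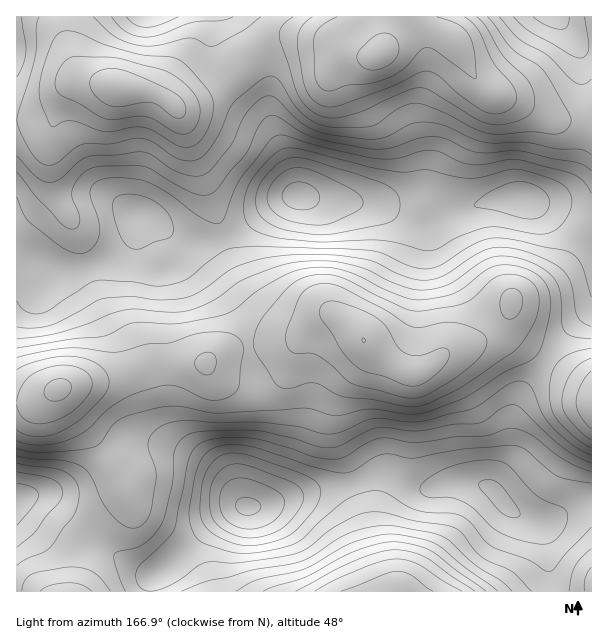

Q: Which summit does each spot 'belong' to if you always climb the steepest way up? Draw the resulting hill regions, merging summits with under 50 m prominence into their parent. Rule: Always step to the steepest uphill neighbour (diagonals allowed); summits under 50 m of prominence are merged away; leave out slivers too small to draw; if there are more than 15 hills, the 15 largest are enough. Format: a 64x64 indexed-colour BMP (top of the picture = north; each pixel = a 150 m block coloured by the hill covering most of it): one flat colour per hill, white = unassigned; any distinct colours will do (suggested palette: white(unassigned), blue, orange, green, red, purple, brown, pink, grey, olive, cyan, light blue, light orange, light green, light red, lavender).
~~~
<image width="64" height="64" href="data:image/bmp;base64,Qk12CAAAAAAAAHYAAAAoAAAAQAAAAEAAAAABAAQAAAAAAAAIAAATCwAAEwsAABAAAAAAAAAA////ALR3HwAOf/8ALKAsACgn1gC9Z5QAS1aMAMJ34wB/f38AIr28AM++FwDox64AeLv/AIrfmACWmP8A1bDFAGZmZiIiIiIiIiIiIiIiIiIiIiIiIkREREREREREREREZmZmIiIiIiIiIiIiIiIiIiIiIiIkRERERERERERERERmZmYiIiIiIiIiIiIiIiIiIiIiIiRERERERERERERERGZmZiIiIiIiIiIiIiIiIiIiIiIiREREREREREREREREZmZmIiIiIiIiIiIiIiIiIiIiIiJERERERERERERERERmZmYiIiIiIiIiIiIiIiIiIiIiIkRERERERERERERERGZmZmIiIiIiIiIiIiIiIiIiIiIiREREREREREREREREZmZmYiIiIiIiIiIiIiIiIiIiIiRERERERERERERERERmZmZmYiIiIiIiIiIiIiIiIiIiJERERERERERERERERGZmZmZmIiIiIiIiIiIiIiIiIiIkREREREREREREREREZmZmZmZiIiIiIiIiIiIiIiIiIiRERERERERERERERERmZmZmZmYiIiIiIiIiIiIiIiIiRERERERERERERERERGZmZmZmZiIiIiIiIiIiIiIiIiJEREREREREREREREREZmZmZmZiIiIiIiIiIiIiIiIiIkRERERERERERERERERmZmZmZiIiIiIiIiIiIiIiIiIkRERERERERERERERERGZmZmZmIiIiIiIiIiIiIiIiIiREREREREREREREREREZmZmZmIiIiIiIiIiIiIiIiIiRERERERERERERERERERmZmZmIiIiIiIiIiIiIiIiIiJERERERERERERERERERGZmZmYiIiIiIiIiIiIiIiIiIkREREREREREREREREREZmZmYiIiIiIiIiIiIiIiIiIiRERERERERERERERERERmZmYiIiIiIiIiIiIiIiIiIiJERERERERERERERERERDM2YiIiIiIiIiIiIiIiIiIiIkREREREREREREREREREMzMyIiIiIiIiIiIiIiIiIiIiREREREREREREREREREQzMzMzMiIiIiIiIiIiIiIiIiIkREREREREREREREREQTMzMzMzMzIiIiIiIiIiIiIiIiJEREQUREREREREREERMzMzMzMzMzMjMzIiIiIiIiIiIkREERFEREREREREEREzMzMzMzMzMzMzMzIiIiIiIiIiJBERERFERERERBERETMzMzMzMzMzMzMzMzMyIiIiIiIhERERERFERERBERERMzMzMzMzMzMzMzMzMzMzMyIiIhERERERERFEQREREREzMzMzMzMzMzMzMzMzMzMzMiIhERERERERERRBERERETMzMzMzMzMzMzMzMzMzMRERIhERERERERERERERERERMzMzMzMzMzMzMzMzMzMREREREREREREREREREREREREzMzMzMzMzMzMzMzMzMRERERERERERERERERERERERETMzMzMzMzMzMzMzMzMRERERERERERERERERERERERERMzMzMzMzMzMzMzMzMREREREREREREREREREREREREREzMzMzMzMzMzMzMzMxERERERERERERERERERERERERETMzMzMzMzMzMzMzMxERERERERERERERERERERERERERMzMzMzMzMzMzMzMzEREREREREREREREREREREREREREzMzMzMzMzMzMzMzERERERERERERERERERERERERERETMzMzMzMzMzMzMzMRERERERERERERERERERERERERERMzMzMzMzMzMzMzMxEREREREREREREREREREREREREREzMzMzMzMzMzMzMxERERERERERERERERERERERERERETMzMzMzMzMzMzMzERERERERERERERERERERERERERERMzMzMzMzMzMzMzMREREREREREREREREREREREREREREzMzMzMzMzMzMzMRERERERERERERERERERERERERERETMzMzMzMzMzMzMxERERERERERERERERERERERERERERMzMzMzMzMzMzMzEREREREREREREREREREREREREREREzMzMzMzMzMzMzERERERERERERERERERERERERERERETMzMzMzMzMzMzMRERERERERERERERERERERERERERERMzMzMzMzMzMzMxEREREREREREREREREREREREREREREzMzMzMzMzMzMxERERERERERERERERERERERERERERETMzMzMzMzMzMzERERERERERERERERERERERERERERERMzMzMzMzMzMzERERERERERERERERERERERERERERFxGIiDMzMzMzMzMREREREREREREREREREREREREREXd3d4iIgzMzMzMzNVURERERERERERERERERERERERd3d3d3iIiDMzMzMzVVVVUREREREREREREREREREREXd3d3d3eIiIiDM1VVVVVVVVEREREREREREREREREREXd3d3d3d4iIiIVVVVVVVVVVVREREREREREREREREREXd3d3d3d3iIiIhVVVVVVVVVVVUREREREREREREREREXd3d3d3d3eIiIhVVVVVVVVVVVVVERERERERERERERERd3d3d3d3d4iIiFVVVVVVVVVVVVVREREREVVVURERERd3d3d3d3d3iIiIVVVVVVVVVVVVVVVREVVVVVVXERERd3d3d3d3d3eIiIVVVVVVVVVVVVVVVVVVVVVVVVVxEXd3d3d3d3d3d4iIhVVVVVVVVVVVVVVVVVVVVVVVVXd3d3d3d3d3d3d3"/>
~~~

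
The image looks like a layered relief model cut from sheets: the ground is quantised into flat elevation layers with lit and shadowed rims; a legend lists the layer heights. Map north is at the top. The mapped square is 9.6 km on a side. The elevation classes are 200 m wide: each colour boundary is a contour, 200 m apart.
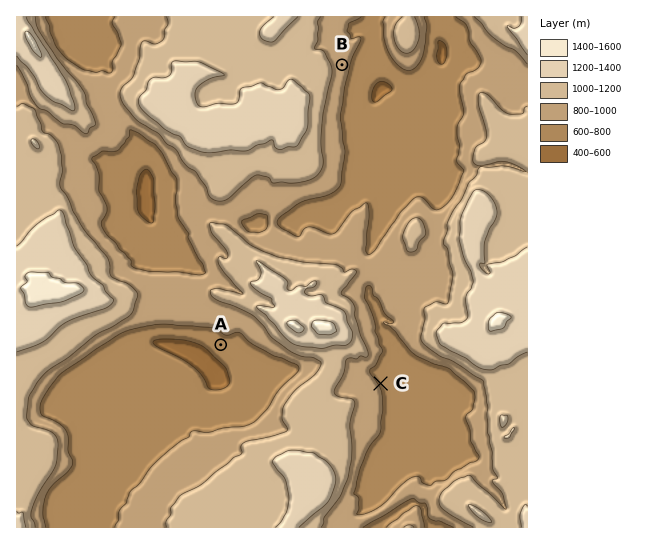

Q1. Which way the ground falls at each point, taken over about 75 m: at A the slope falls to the SW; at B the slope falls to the E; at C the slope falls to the NE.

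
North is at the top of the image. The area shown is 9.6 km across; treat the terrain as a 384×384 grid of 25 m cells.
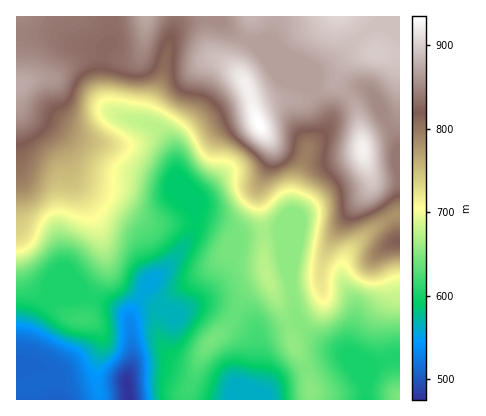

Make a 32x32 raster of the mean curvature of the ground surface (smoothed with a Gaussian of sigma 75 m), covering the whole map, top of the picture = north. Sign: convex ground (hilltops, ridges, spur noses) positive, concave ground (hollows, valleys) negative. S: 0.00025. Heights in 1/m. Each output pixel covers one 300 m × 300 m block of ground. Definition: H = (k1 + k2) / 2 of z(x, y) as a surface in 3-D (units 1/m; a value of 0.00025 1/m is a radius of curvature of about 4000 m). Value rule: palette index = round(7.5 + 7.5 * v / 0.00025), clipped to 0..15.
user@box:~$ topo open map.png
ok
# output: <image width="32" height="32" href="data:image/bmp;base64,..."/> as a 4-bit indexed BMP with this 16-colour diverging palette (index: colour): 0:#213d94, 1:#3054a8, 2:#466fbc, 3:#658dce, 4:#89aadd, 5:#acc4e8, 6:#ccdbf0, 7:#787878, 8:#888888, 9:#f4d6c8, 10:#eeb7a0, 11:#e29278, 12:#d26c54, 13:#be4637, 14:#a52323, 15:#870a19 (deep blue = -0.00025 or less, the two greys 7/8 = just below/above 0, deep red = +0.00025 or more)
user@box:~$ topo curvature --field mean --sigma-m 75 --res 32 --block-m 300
<image width="32" height="32" href="data:image/bmp;base64,Qk12AgAAAAAAAHYAAAAoAAAAIAAAACAAAAABAAQAAAAAAAACAAATCwAAEwsAABAAAAAAAAAAlD0hAKhUMAC8b0YAzo1lAN2qiQDoxKwA8NvMAHh4eACIiIgAyNb0AKC37gB4kuIAVGzSADdGvgAjI6UAGQqHAJmId75gXcu5ZHdjXdqqhq+Ih2e6EG2YqmNFU0vJmFWKd3ZXuSBLlqtjR3RrqHV2Z3dlRa2QO6atlXmGrJZVZWVlRFWOoV2lntmId8uGRFh1VFi6roB9g1zbh1eod2V5h2ad7dxQe2Q3qpZIlmqFaIiJqomoIYp1NGmWWpR+tViZmYdmd3VoiGRoloxyj7Q1eHdndWrHNXqoeIa8Ur9xR2R2NmWMxhI3q5h3ykLPQb+Cp0I1nLZmQ3u5Z8dRn1G/xdtjNqyWmnM4umbHcW+gPf7cZXishXqmNJtmpnM95wK/qkN5qnV5umR5ZIR1CP5gGIlUiZmHeJdkVleUIgK/6BCadpqImoVFcyWf9gERbP+hu3eqmJuUJ1A33/ckZlev9qpmmYd5phQVd3naRqp2nsOZZYh2V6gwPKMBroaaid+BiGaIiZmqQF6yAr/ENov/YYd3iazLqnFctn3/kRNZ/1OpmImYZmZSape//UJUJ/tHuneIMSMyJXdln/dHphbXOKdHtwA0Q3qFU5+lerhItEmoa8UAJVWdplW/hXiJqXNKuq22VpzHXMh57nRnd5dDeomaqqze+SnbiuxFd3aIiJl3d3iZmdgGzKqXR3ZneKuod3Znd2bJBKuoZXdoiId5l3d3d3dWyiOJdWdmiYiHZ3eHd4iHZ9tUZlSKhmd4iHZ3"/>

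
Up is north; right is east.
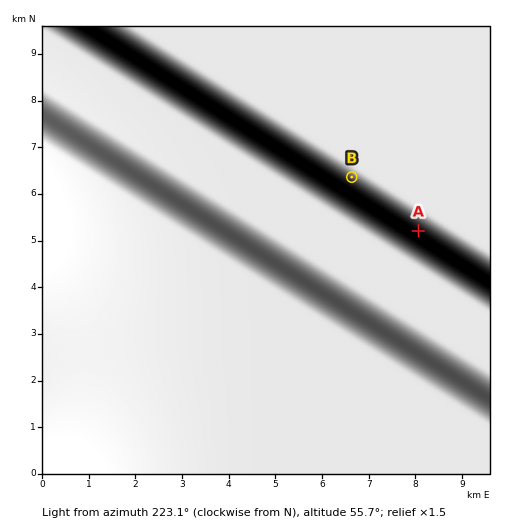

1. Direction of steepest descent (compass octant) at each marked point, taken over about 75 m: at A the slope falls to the NE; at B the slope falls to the NE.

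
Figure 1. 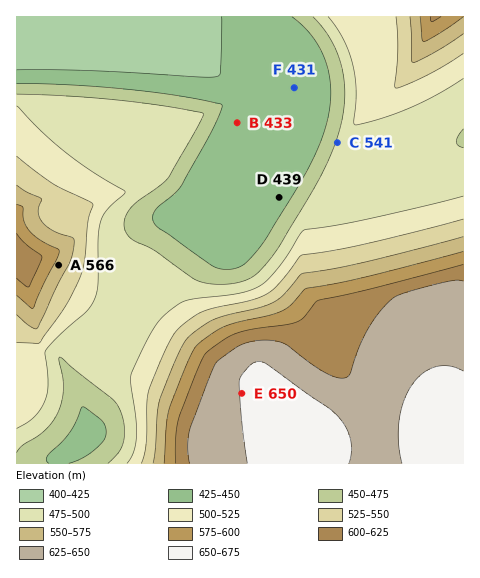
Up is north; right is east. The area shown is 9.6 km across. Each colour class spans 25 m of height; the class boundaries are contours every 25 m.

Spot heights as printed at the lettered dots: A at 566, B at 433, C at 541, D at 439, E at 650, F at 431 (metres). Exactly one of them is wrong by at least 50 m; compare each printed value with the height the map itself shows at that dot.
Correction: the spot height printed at C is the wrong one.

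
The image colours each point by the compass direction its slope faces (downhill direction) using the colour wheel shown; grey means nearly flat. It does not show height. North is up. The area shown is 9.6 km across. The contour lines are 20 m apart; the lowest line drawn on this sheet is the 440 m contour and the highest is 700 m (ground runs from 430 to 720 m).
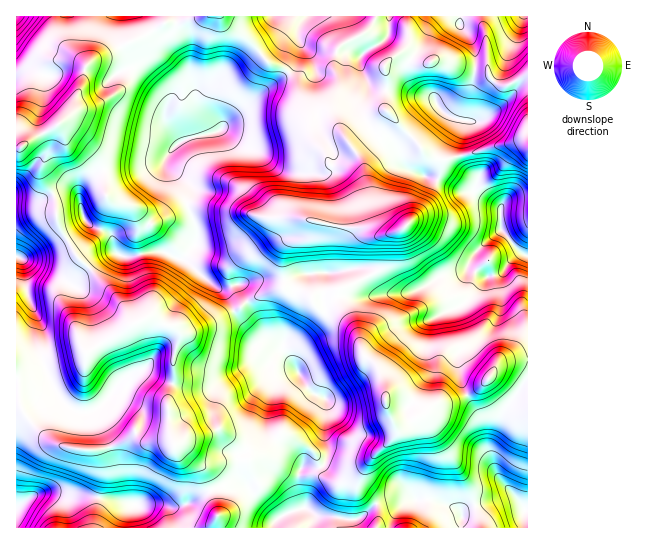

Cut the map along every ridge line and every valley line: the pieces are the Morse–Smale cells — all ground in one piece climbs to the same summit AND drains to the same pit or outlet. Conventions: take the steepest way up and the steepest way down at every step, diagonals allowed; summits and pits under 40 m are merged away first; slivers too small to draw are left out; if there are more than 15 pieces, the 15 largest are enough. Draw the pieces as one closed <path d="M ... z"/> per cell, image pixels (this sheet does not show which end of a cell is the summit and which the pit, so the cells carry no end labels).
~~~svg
<path d="M221 16l-19 0-21 7-16 0-18 12-53 24 3 1 16-3 7 2 7 10 0 10-4 8-17 13-13 7-18 4-16 13-24 14 6 3 4 8-4 25 14 23 2 25 10 18 8-4 12-13 20 9 5 5 3 14 7 5 13 0 12-4 19 0 12 7 5 0 10-12 3-4 0-16-9-26 2-15-8-10-14-10-2-7 3-5 15-14 36-9 11-12 58-46-2-4-17-6-24-27-16-9z"/><path d="M289 72l-59 47-11 12-38 10-10 9-6 9 2 7 14 10 8 10-2 15 9 26 0 16-13 16 42 34 9 18 24-15 26-9 0-38 6-8 15-2 3-4 5-14 25 6 25 1 15 8 10-2-7-3-10-10-12-42-13-11-11-1-6-4-4-10-9-12-4-26-12-18-4-15z"/><path d="M67 241l-22 11-24 7 3 6 4 32 12 25-3 16 3 16 15 35 0 2-8 8-22 16 28 28 24 6 26 0 28-12 6 0 6 4 26-1 4 3-4-12-1-33 7-21-2-19 7-21-3-8-23-12-8 0-13 6-17-26-41-43z"/><path d="M527 360l-16 0-13 4-7 13-16 14-28 12-12 1-17 13 2-7-7-9-11-5-13 0-4 3 0 4 11 26-1 6-34 36-19 12-12-3-7-7-2-6-18 0-4 7 0 16 5 17 14 9 36 4 11-5 13-12 8-3 15 1 12-2 20 1 20 7 8 5 1 4 1-5 7-4 43-12 13 16 2-2z"/><path d="M522 253l-7 3-14 17-12 4-15-6-5-7-7 8-21 4-11 8-23 9-26 0-12-17-32 14 0 11 22 36 5 18 9 6 7 10 5 16 1 12 3-3 16 1 14 10 0 8 2 1 14-12 24-5 20-11 12-11 7-13 13-4 17-1 0-102z"/><path d="M389 112l-12 21-21 20 8 13 5 35 6 17 11 13 7 2-10 4-3 9 0 21-11 8 7 14 9 6 28-3 17-8 11-8 24-5 4-7 5 7 15 6 12-4 18-20 8 3 1-58-18 1-9 7 0 3-3-4-22-12-1-4 2-10-12-12-6-11-16 4-16-5z"/><path d="M234 311l-44 21-5 1-6-2 1 6-7 21 2 19-7 21 1 33 4 11 4 3 6 2 18 17 12 0 26-5 4-7 10-5 11-12 4-33 8-20 5-5 16-6-16-24-15-7-8 0-15-15z"/><path d="M406 16l-100 0-6 7-3 8 3 20-7 16-4 4 7 11 4 15 12 18 4 26 9 12 4 10 6 4 11 1 13 11 12 42 14 12 7 0-6-2-11-13-6-17-5-35-8-13 21-20 11-20-3-3 2-36-3-7 24-22z"/><path d="M298 291l-3 0-3 11-9 19 0 29 26 40 16 8 2 19-3 16 4 13 0 9-7 15 9 10 12 3 19-12 16-19 10-7 8-10 1-6-11-26 0-16-5-16-3-6-13-10-11-28-15-15-20-4-8-12z"/><path d="M26 416l-10 9 1 83 13-11 17-5 63 7 27 6 24-1 6 3 12 0 33-17-7-19-11-8-15-16-10-7-26 1-6-4-6 0-28 12-26 0-24-6z"/><path d="M201 16l-184 0-1 131 5 1 9-8 21-11 22-18 3-14 7-14 2-16 9-8 53-24 18-12 16 0z"/><path d="M87 223l-19 19 7 12 41 43 17 26 13-6 8 0 13 8 8 2 10 6 26-10 22-13-6-15-24-18-16-16-21-9-19 0-12 4-17-1-5-8-1-10-5-5z"/><path d="M403 53l-10 4-9 10 3 7-2 36 42 45 10 4 8 1 14-4 1-13 5-21 14-1 6-2 14-11 23-25 6-2 0-4-3-1-18 9-6 0-6-2-9-12-17-2-28-9-7 0-9 4-8-1z"/><path d="M38 139l-4 0-13 9-5 1 0 254 4 2 5 10 12-7 18-17 0-2-15-35-3-13 3-19-12-25-4-32-3-6 37-12 10-6-11-19-2-25-14-23 4-25z"/><path d="M527 16l-120 0 1 29-8 8 17 10 8 1 9-4 7 0 28 9 17 2 9 12 12 2 21-10z"/>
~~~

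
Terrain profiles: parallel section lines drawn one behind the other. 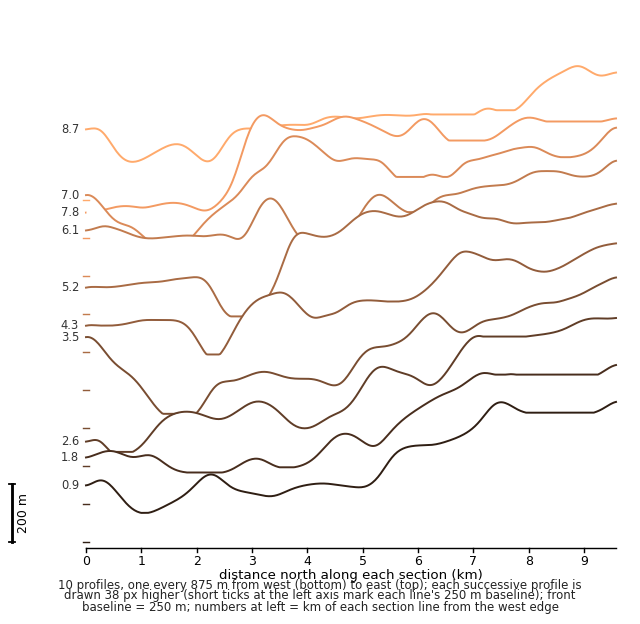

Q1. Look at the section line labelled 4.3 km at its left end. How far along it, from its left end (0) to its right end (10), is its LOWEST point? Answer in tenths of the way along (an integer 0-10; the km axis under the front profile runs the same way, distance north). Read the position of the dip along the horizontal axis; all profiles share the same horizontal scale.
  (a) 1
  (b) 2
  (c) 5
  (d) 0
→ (b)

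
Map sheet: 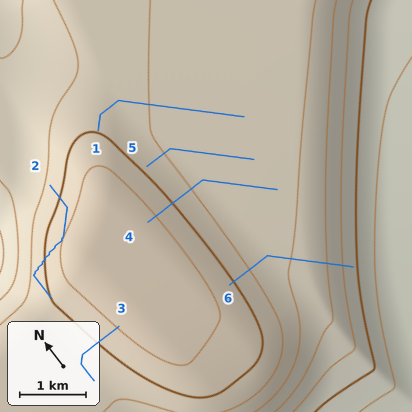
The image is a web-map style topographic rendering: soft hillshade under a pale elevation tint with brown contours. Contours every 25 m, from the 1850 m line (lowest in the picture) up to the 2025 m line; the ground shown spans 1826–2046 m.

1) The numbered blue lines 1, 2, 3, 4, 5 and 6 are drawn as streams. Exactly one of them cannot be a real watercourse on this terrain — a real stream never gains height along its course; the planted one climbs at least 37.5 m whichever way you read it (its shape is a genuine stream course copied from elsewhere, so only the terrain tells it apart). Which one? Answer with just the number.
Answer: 2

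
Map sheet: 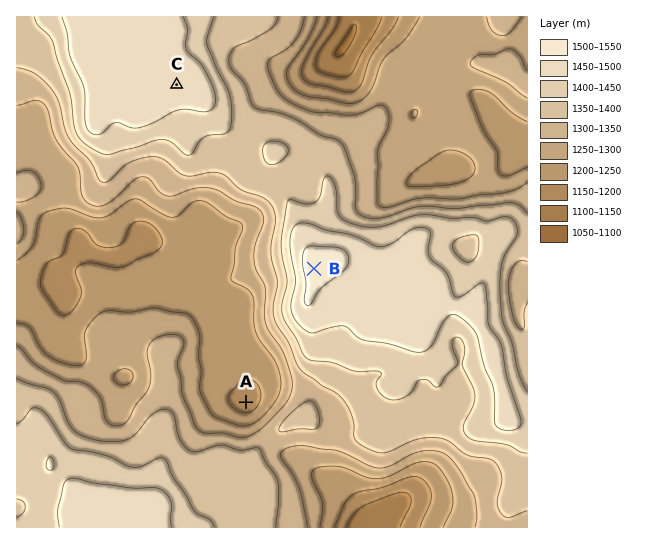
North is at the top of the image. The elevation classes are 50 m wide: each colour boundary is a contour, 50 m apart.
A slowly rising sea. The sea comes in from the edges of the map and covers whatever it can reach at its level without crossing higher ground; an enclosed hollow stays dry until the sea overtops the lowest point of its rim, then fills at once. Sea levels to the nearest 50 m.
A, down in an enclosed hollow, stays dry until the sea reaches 1250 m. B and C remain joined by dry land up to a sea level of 1400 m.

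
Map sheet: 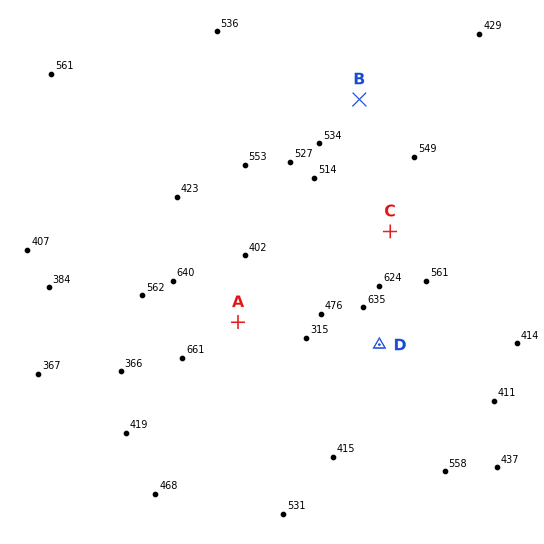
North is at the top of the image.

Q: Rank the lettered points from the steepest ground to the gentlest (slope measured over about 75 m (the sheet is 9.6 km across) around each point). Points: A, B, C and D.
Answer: A D C B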